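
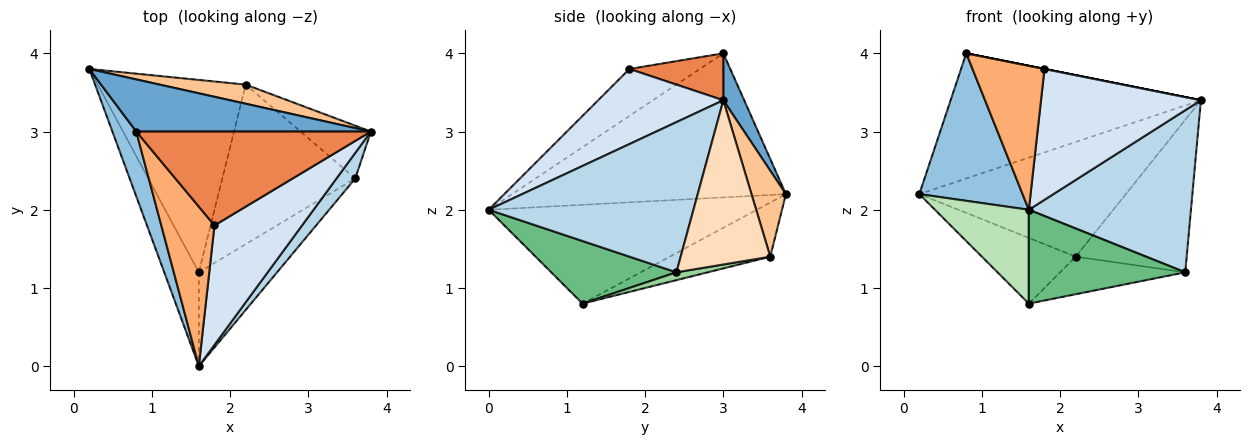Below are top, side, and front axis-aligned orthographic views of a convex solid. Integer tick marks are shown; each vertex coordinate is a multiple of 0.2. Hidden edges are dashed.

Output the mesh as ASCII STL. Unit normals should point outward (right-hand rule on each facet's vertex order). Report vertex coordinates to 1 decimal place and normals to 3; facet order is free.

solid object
 facet normal 0.077 0.920 0.383
  outer loop
   vertex 0.8 3.0 4.0
   vertex 3.8 3.0 3.4
   vertex 0.2 3.8 2.2
  endloop
 endfacet
 facet normal -0.925 -0.349 0.153
  outer loop
   vertex 0.8 3.0 4.0
   vertex 0.2 3.8 2.2
   vertex 1.6 0.0 2.0
  endloop
 endfacet
 facet normal 0.780 -0.618 0.098
  outer loop
   vertex 3.6 2.4 1.2
   vertex 3.8 3.0 3.4
   vertex 1.6 0.0 2.0
  endloop
 endfacet
 facet normal 0.500 -0.639 0.584
  outer loop
   vertex 1.8 1.8 3.8
   vertex 1.6 0.0 2.0
   vertex 3.8 3.0 3.4
  endloop
 endfacet
 facet normal 0.196 0.000 0.981
  outer loop
   vertex 1.8 1.8 3.8
   vertex 3.8 3.0 3.4
   vertex 0.8 3.0 4.0
  endloop
 endfacet
 facet normal -0.548 -0.560 0.621
  outer loop
   vertex 1.8 1.8 3.8
   vertex 0.8 3.0 4.0
   vertex 1.6 0.0 2.0
  endloop
 endfacet
 facet normal 0.162 0.973 0.162
  outer loop
   vertex 2.2 3.6 1.4
   vertex 0.2 3.8 2.2
   vertex 3.8 3.0 3.4
  endloop
 endfacet
 facet normal 0.607 0.751 -0.260
  outer loop
   vertex 2.2 3.6 1.4
   vertex 3.8 3.0 3.4
   vertex 3.6 2.4 1.2
  endloop
 endfacet
 facet normal 0.492 -0.615 -0.615
  outer loop
   vertex 1.6 1.2 0.8
   vertex 3.6 2.4 1.2
   vertex 1.6 0.0 2.0
  endloop
 endfacet
 facet normal 0.057 0.229 -0.972
  outer loop
   vertex 1.6 1.2 0.8
   vertex 2.2 3.6 1.4
   vertex 3.6 2.4 1.2
  endloop
 endfacet
 facet normal -0.896 -0.314 -0.314
  outer loop
   vertex 1.6 1.2 0.8
   vertex 1.6 0.0 2.0
   vertex 0.2 3.8 2.2
  endloop
 endfacet
 facet normal -0.327 0.305 -0.894
  outer loop
   vertex 1.6 1.2 0.8
   vertex 0.2 3.8 2.2
   vertex 2.2 3.6 1.4
  endloop
 endfacet
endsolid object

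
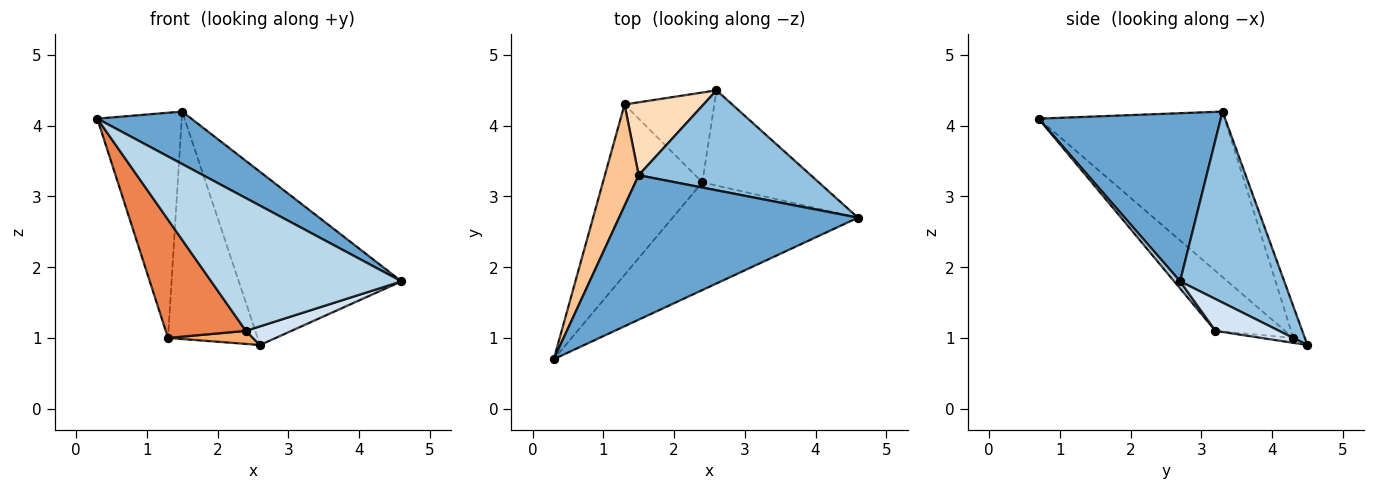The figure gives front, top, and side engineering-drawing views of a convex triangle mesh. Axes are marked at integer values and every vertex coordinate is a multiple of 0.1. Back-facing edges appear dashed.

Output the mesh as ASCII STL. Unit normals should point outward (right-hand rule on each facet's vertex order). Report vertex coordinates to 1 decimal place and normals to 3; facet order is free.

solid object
 facet normal 0.552 -0.285 0.784
  outer loop
   vertex 1.5 3.3 4.2
   vertex 0.3 0.7 4.1
   vertex 4.6 2.7 1.8
  endloop
 endfacet
 facet normal 0.485 0.757 0.437
  outer loop
   vertex 1.5 3.3 4.2
   vertex 4.6 2.7 1.8
   vertex 2.6 4.5 0.9
  endloop
 endfacet
 facet normal 0.024 -0.776 -0.630
  outer loop
   vertex 2.4 3.2 1.1
   vertex 4.6 2.7 1.8
   vertex 0.3 0.7 4.1
  endloop
 endfacet
 facet normal 0.259 -0.186 -0.948
  outer loop
   vertex 2.4 3.2 1.1
   vertex 2.6 4.5 0.9
   vertex 4.6 2.7 1.8
  endloop
 endfacet
 facet normal -0.444 -0.511 -0.736
  outer loop
   vertex 1.3 4.3 1.0
   vertex 2.4 3.2 1.1
   vertex 0.3 0.7 4.1
  endloop
 endfacet
 facet normal -0.054 -0.144 -0.988
  outer loop
   vertex 1.3 4.3 1.0
   vertex 2.6 4.5 0.9
   vertex 2.4 3.2 1.1
  endloop
 endfacet
 facet normal -0.895 0.406 0.183
  outer loop
   vertex 1.3 4.3 1.0
   vertex 0.3 0.7 4.1
   vertex 1.5 3.3 4.2
  endloop
 endfacet
 facet normal -0.122 0.945 0.303
  outer loop
   vertex 1.3 4.3 1.0
   vertex 1.5 3.3 4.2
   vertex 2.6 4.5 0.9
  endloop
 endfacet
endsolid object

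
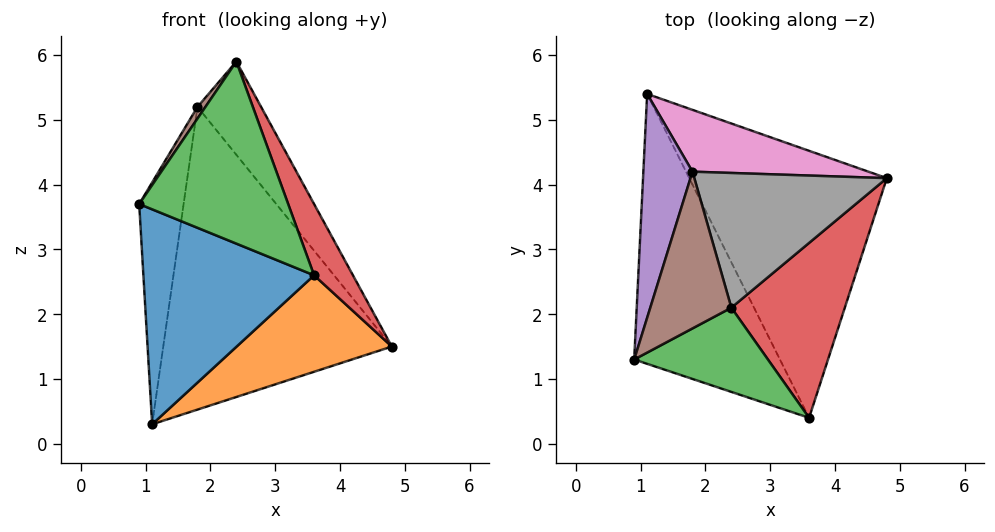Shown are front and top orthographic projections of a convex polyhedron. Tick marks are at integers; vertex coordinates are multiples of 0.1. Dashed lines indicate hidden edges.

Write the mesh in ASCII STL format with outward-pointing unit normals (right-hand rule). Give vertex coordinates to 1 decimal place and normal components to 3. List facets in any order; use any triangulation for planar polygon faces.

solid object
 facet normal -0.466 -0.551 -0.692
  outer loop
   vertex 3.6 0.4 2.6
   vertex 0.9 1.3 3.7
   vertex 1.1 5.4 0.3
  endloop
 endfacet
 facet normal 0.183 -0.334 -0.925
  outer loop
   vertex 3.6 0.4 2.6
   vertex 1.1 5.4 0.3
   vertex 4.8 4.1 1.5
  endloop
 endfacet
 facet normal -0.130 -0.900 0.416
  outer loop
   vertex 3.6 0.4 2.6
   vertex 2.4 2.1 5.9
   vertex 0.9 1.3 3.7
  endloop
 endfacet
 facet normal 0.896 -0.168 0.412
  outer loop
   vertex 3.6 0.4 2.6
   vertex 4.8 4.1 1.5
   vertex 2.4 2.1 5.9
  endloop
 endfacet
 facet normal -0.961 0.202 0.187
  outer loop
   vertex 1.8 4.2 5.2
   vertex 1.1 5.4 0.3
   vertex 0.9 1.3 3.7
  endloop
 endfacet
 facet normal -0.818 -0.043 0.573
  outer loop
   vertex 1.8 4.2 5.2
   vertex 0.9 1.3 3.7
   vertex 2.4 2.1 5.9
  endloop
 endfacet
 facet normal 0.269 0.944 0.193
  outer loop
   vertex 1.8 4.2 5.2
   vertex 4.8 4.1 1.5
   vertex 1.1 5.4 0.3
  endloop
 endfacet
 facet normal 0.718 0.396 0.572
  outer loop
   vertex 1.8 4.2 5.2
   vertex 2.4 2.1 5.9
   vertex 4.8 4.1 1.5
  endloop
 endfacet
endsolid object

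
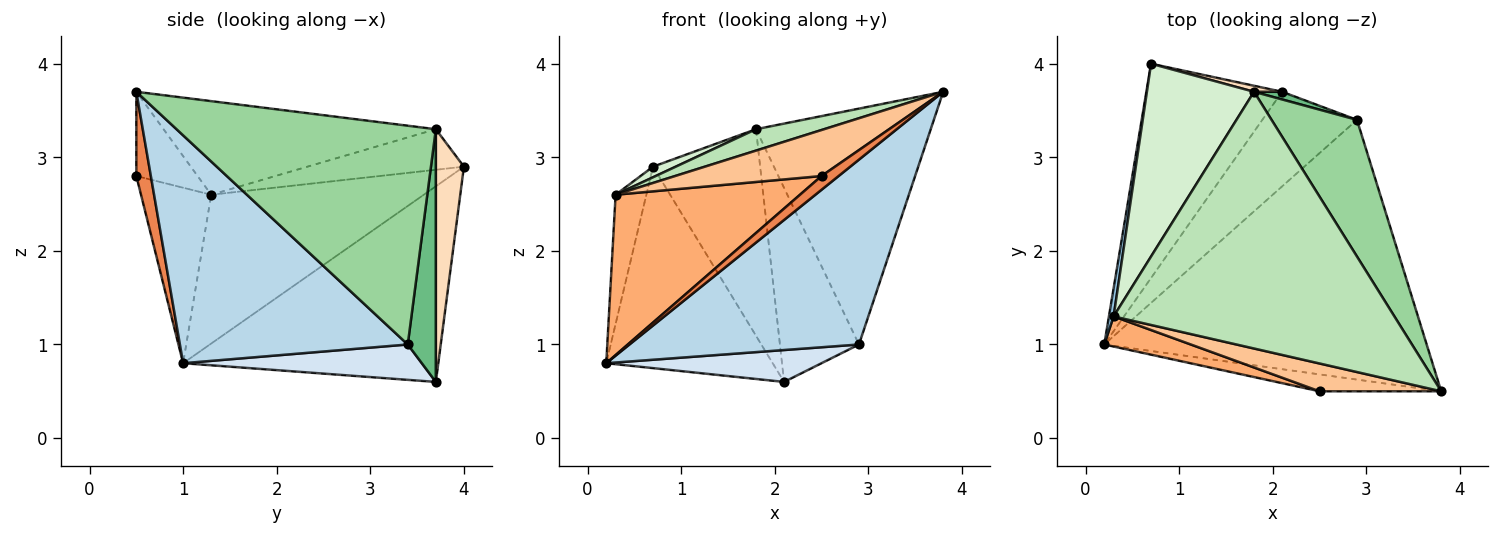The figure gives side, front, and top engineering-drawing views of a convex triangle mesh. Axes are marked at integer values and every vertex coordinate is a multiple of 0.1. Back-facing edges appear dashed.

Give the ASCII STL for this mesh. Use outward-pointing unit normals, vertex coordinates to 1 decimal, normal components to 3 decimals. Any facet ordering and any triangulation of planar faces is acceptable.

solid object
 facet normal -0.724 0.472 -0.502
  outer loop
   vertex 2.1 3.7 0.6
   vertex 0.2 1.0 0.8
   vertex 0.7 4.0 2.9
  endloop
 endfacet
 facet normal -0.989 0.143 0.031
  outer loop
   vertex 0.3 1.3 2.6
   vertex 0.7 4.0 2.9
   vertex 0.2 1.0 0.8
  endloop
 endfacet
 facet normal 0.499 -0.503 -0.706
  outer loop
   vertex 2.9 3.4 1.0
   vertex 3.8 0.5 3.7
   vertex 0.2 1.0 0.8
  endloop
 endfacet
 facet normal 0.334 -0.301 -0.893
  outer loop
   vertex 2.9 3.4 1.0
   vertex 0.2 1.0 0.8
   vertex 2.1 3.7 0.6
  endloop
 endfacet
 facet normal 0.473 -0.557 -0.683
  outer loop
   vertex 2.5 0.5 2.8
   vertex 0.2 1.0 0.8
   vertex 3.8 0.5 3.7
  endloop
 endfacet
 facet normal -0.350 -0.920 0.173
  outer loop
   vertex 2.5 0.5 2.8
   vertex 0.3 1.3 2.6
   vertex 0.2 1.0 0.8
  endloop
 endfacet
 facet normal -0.337 -0.806 0.487
  outer loop
   vertex 2.5 0.5 2.8
   vertex 3.8 0.5 3.7
   vertex 0.3 1.3 2.6
  endloop
 endfacet
 facet normal 0.253 0.967 0.028
  outer loop
   vertex 1.8 3.7 3.3
   vertex 2.1 3.7 0.6
   vertex 0.7 4.0 2.9
  endloop
 endfacet
 facet normal 0.335 0.942 0.037
  outer loop
   vertex 1.8 3.7 3.3
   vertex 2.9 3.4 1.0
   vertex 2.1 3.7 0.6
  endloop
 endfacet
 facet normal 0.789 0.532 0.308
  outer loop
   vertex 1.8 3.7 3.3
   vertex 3.8 0.5 3.7
   vertex 2.9 3.4 1.0
  endloop
 endfacet
 facet normal -0.315 -0.079 0.946
  outer loop
   vertex 1.8 3.7 3.3
   vertex 0.3 1.3 2.6
   vertex 3.8 0.5 3.7
  endloop
 endfacet
 facet normal -0.354 -0.051 0.934
  outer loop
   vertex 1.8 3.7 3.3
   vertex 0.7 4.0 2.9
   vertex 0.3 1.3 2.6
  endloop
 endfacet
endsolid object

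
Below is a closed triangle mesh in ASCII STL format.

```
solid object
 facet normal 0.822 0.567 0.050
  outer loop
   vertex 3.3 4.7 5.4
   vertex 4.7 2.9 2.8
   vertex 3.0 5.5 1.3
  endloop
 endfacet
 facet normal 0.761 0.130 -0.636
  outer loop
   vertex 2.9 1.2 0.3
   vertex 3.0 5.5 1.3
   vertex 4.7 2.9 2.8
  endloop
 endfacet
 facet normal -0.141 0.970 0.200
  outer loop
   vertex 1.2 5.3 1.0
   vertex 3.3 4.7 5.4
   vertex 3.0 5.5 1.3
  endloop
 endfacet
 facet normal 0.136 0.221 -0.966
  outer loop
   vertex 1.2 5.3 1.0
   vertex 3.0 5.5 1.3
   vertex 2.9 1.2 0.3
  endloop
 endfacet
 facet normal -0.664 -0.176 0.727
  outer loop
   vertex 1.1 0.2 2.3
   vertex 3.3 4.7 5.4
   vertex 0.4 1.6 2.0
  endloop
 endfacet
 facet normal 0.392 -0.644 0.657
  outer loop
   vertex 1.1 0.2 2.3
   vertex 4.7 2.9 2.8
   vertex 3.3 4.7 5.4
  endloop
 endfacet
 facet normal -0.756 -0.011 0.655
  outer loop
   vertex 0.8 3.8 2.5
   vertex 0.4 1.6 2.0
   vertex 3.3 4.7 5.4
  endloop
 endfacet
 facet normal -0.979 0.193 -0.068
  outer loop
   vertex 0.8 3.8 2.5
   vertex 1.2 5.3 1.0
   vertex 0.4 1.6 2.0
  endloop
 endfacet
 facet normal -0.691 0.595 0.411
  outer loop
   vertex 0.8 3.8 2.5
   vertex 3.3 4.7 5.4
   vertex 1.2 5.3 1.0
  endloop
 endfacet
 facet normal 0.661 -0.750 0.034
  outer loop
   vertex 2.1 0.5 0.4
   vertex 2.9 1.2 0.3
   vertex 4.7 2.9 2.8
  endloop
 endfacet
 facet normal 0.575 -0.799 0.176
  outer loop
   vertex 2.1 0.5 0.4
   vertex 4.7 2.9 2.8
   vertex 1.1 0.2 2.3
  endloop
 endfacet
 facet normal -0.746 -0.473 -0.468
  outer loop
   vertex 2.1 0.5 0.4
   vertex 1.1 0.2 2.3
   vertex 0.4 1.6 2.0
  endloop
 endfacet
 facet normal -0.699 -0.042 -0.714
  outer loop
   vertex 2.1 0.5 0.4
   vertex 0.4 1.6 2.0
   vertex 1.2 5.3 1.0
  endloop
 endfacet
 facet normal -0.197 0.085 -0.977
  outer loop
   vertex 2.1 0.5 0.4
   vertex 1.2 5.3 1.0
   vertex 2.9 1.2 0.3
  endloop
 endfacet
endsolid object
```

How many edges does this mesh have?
21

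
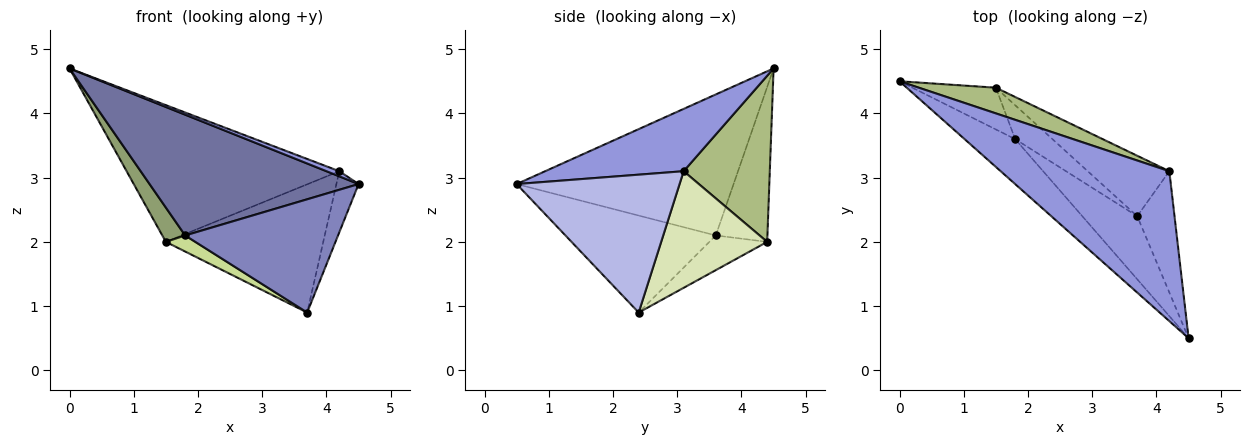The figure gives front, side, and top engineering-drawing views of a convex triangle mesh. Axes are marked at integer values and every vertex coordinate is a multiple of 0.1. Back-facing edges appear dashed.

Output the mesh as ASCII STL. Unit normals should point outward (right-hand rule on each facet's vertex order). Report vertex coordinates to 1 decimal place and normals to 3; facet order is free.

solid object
 facet normal -0.697 -0.672 -0.250
  outer loop
   vertex 1.8 3.6 2.1
   vertex 4.5 0.5 2.9
   vertex 0.0 4.5 4.7
  endloop
 endfacet
 facet normal -0.652 -0.663 -0.369
  outer loop
   vertex 1.8 3.6 2.1
   vertex 3.7 2.4 0.9
   vertex 4.5 0.5 2.9
  endloop
 endfacet
 facet normal 0.346 -0.032 0.938
  outer loop
   vertex 4.2 3.1 3.1
   vertex 0.0 4.5 4.7
   vertex 4.5 0.5 2.9
  endloop
 endfacet
 facet normal 0.957 0.130 -0.259
  outer loop
   vertex 4.2 3.1 3.1
   vertex 4.5 0.5 2.9
   vertex 3.7 2.4 0.9
  endloop
 endfacet
 facet normal -0.820 -0.363 -0.442
  outer loop
   vertex 1.5 4.4 2.0
   vertex 1.8 3.6 2.1
   vertex 0.0 4.5 4.7
  endloop
 endfacet
 facet normal 0.370 0.913 0.172
  outer loop
   vertex 1.5 4.4 2.0
   vertex 0.0 4.5 4.7
   vertex 4.2 3.1 3.1
  endloop
 endfacet
 facet normal -0.644 -0.328 -0.691
  outer loop
   vertex 1.5 4.4 2.0
   vertex 3.7 2.4 0.9
   vertex 1.8 3.6 2.1
  endloop
 endfacet
 facet normal 0.520 0.773 -0.364
  outer loop
   vertex 1.5 4.4 2.0
   vertex 4.2 3.1 3.1
   vertex 3.7 2.4 0.9
  endloop
 endfacet
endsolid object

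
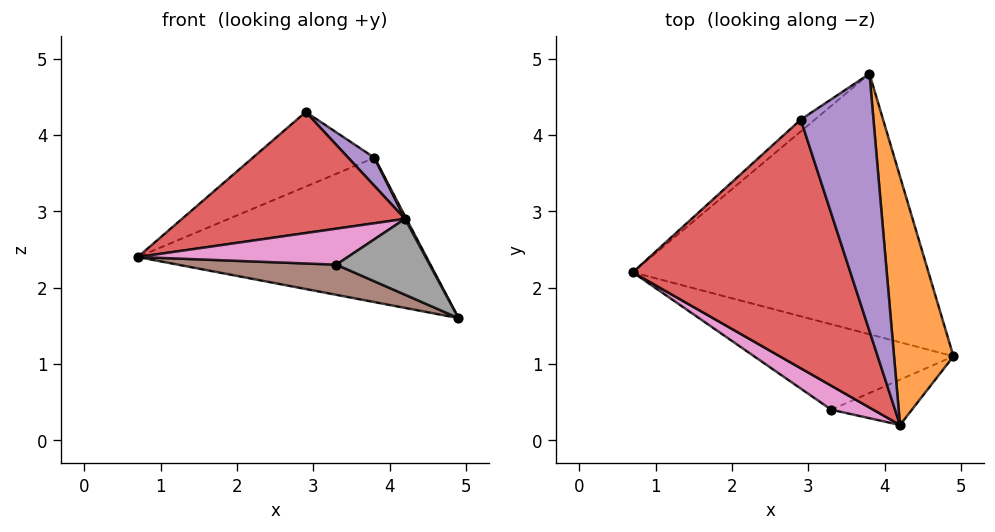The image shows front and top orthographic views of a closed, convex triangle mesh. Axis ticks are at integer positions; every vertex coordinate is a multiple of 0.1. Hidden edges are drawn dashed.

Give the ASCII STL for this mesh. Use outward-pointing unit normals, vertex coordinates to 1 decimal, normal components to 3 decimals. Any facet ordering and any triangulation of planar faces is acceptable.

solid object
 facet normal -0.040 0.484 -0.874
  outer loop
   vertex 3.8 4.8 3.7
   vertex 4.9 1.1 1.6
   vertex 0.7 2.2 2.4
  endloop
 endfacet
 facet normal 0.882 -0.005 0.471
  outer loop
   vertex 4.2 0.2 2.9
   vertex 4.9 1.1 1.6
   vertex 3.8 4.8 3.7
  endloop
 endfacet
 facet normal -0.606 0.785 -0.124
  outer loop
   vertex 2.9 4.2 4.3
   vertex 3.8 4.8 3.7
   vertex 0.7 2.2 2.4
  endloop
 endfacet
 facet normal -0.354 -0.409 0.841
  outer loop
   vertex 2.9 4.2 4.3
   vertex 0.7 2.2 2.4
   vertex 4.2 0.2 2.9
  endloop
 endfacet
 facet normal 0.592 -0.088 0.801
  outer loop
   vertex 2.9 4.2 4.3
   vertex 4.2 0.2 2.9
   vertex 3.8 4.8 3.7
  endloop
 endfacet
 facet normal -0.258 -0.322 -0.911
  outer loop
   vertex 3.3 0.4 2.3
   vertex 0.7 2.2 2.4
   vertex 4.9 1.1 1.6
  endloop
 endfacet
 facet normal -0.485 -0.728 0.485
  outer loop
   vertex 3.3 0.4 2.3
   vertex 4.2 0.2 2.9
   vertex 0.7 2.2 2.4
  endloop
 endfacet
 facet normal 0.149 -0.849 -0.507
  outer loop
   vertex 3.3 0.4 2.3
   vertex 4.9 1.1 1.6
   vertex 4.2 0.2 2.9
  endloop
 endfacet
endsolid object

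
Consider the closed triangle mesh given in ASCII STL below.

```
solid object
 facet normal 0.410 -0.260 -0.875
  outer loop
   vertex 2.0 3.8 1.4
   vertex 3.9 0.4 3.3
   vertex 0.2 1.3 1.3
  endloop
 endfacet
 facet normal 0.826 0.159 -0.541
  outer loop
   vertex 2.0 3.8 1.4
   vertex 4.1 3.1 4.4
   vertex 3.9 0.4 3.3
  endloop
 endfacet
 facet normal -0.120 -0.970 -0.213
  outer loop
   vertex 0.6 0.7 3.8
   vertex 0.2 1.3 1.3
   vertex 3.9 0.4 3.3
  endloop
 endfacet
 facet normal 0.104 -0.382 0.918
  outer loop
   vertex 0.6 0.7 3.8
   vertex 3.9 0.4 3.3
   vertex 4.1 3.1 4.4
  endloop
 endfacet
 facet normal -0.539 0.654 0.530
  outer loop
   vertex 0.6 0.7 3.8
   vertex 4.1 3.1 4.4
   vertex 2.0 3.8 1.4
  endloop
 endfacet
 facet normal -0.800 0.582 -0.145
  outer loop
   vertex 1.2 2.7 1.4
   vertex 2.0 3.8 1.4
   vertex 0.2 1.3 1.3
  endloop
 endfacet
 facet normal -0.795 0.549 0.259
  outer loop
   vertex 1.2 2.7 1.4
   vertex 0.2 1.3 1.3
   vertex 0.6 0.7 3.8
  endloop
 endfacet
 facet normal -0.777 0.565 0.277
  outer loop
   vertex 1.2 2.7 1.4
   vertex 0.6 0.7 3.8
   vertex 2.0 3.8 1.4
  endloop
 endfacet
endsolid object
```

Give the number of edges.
12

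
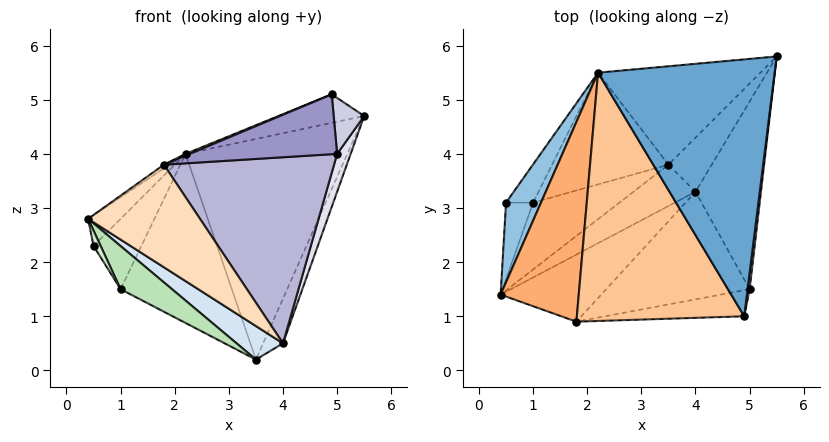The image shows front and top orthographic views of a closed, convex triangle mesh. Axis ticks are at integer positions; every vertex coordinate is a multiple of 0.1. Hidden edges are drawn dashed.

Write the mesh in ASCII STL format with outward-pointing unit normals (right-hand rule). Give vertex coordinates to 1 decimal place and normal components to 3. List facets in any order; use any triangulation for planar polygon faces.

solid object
 facet normal -0.216 0.108 0.970
  outer loop
   vertex 2.2 5.5 4.0
   vertex 4.9 1.0 5.1
   vertex 5.5 5.8 4.7
  endloop
 endfacet
 facet normal -0.821 0.205 0.532
  outer loop
   vertex 2.2 5.5 4.0
   vertex 0.5 3.1 2.3
   vertex 0.4 1.4 2.8
  endloop
 endfacet
 facet normal 0.003 0.913 -0.407
  outer loop
   vertex 2.2 5.5 4.0
   vertex 5.5 5.8 4.7
   vertex 3.5 3.8 0.2
  endloop
 endfacet
 facet normal -0.162 -0.622 -0.767
  outer loop
   vertex 4.0 3.3 0.5
   vertex 0.4 1.4 2.8
   vertex 3.5 3.8 0.2
  endloop
 endfacet
 facet normal 0.740 0.428 -0.519
  outer loop
   vertex 4.0 3.3 0.5
   vertex 3.5 3.8 0.2
   vertex 5.5 5.8 4.7
  endloop
 endfacet
 facet normal -0.578 0.015 0.816
  outer loop
   vertex 1.8 0.9 3.8
   vertex 2.2 5.5 4.0
   vertex 0.4 1.4 2.8
  endloop
 endfacet
 facet normal -0.387 -0.006 0.922
  outer loop
   vertex 1.8 0.9 3.8
   vertex 4.9 1.0 5.1
   vertex 2.2 5.5 4.0
  endloop
 endfacet
 facet normal 0.092 -0.833 -0.545
  outer loop
   vertex 1.8 0.9 3.8
   vertex 0.4 1.4 2.8
   vertex 4.0 3.3 0.5
  endloop
 endfacet
 facet normal -0.462 0.740 -0.489
  outer loop
   vertex 1.0 3.1 1.5
   vertex 2.2 5.5 4.0
   vertex 3.5 3.8 0.2
  endloop
 endfacet
 facet normal -0.607 0.698 -0.379
  outer loop
   vertex 1.0 3.1 1.5
   vertex 0.5 3.1 2.3
   vertex 2.2 5.5 4.0
  endloop
 endfacet
 facet normal -0.274 -0.521 -0.808
  outer loop
   vertex 1.0 3.1 1.5
   vertex 3.5 3.8 0.2
   vertex 0.4 1.4 2.8
  endloop
 endfacet
 facet normal -0.843 -0.105 -0.527
  outer loop
   vertex 1.0 3.1 1.5
   vertex 0.4 1.4 2.8
   vertex 0.5 3.1 2.3
  endloop
 endfacet
 facet normal 0.193 -0.900 -0.391
  outer loop
   vertex 5.0 1.5 4.0
   vertex 4.9 1.0 5.1
   vertex 1.8 0.9 3.8
  endloop
 endfacet
 facet normal 0.190 -0.850 -0.491
  outer loop
   vertex 5.0 1.5 4.0
   vertex 1.8 0.9 3.8
   vertex 4.0 3.3 0.5
  endloop
 endfacet
 facet normal 0.992 -0.121 0.035
  outer loop
   vertex 5.0 1.5 4.0
   vertex 5.5 5.8 4.7
   vertex 4.9 1.0 5.1
  endloop
 endfacet
 facet normal 0.951 -0.061 -0.303
  outer loop
   vertex 5.0 1.5 4.0
   vertex 4.0 3.3 0.5
   vertex 5.5 5.8 4.7
  endloop
 endfacet
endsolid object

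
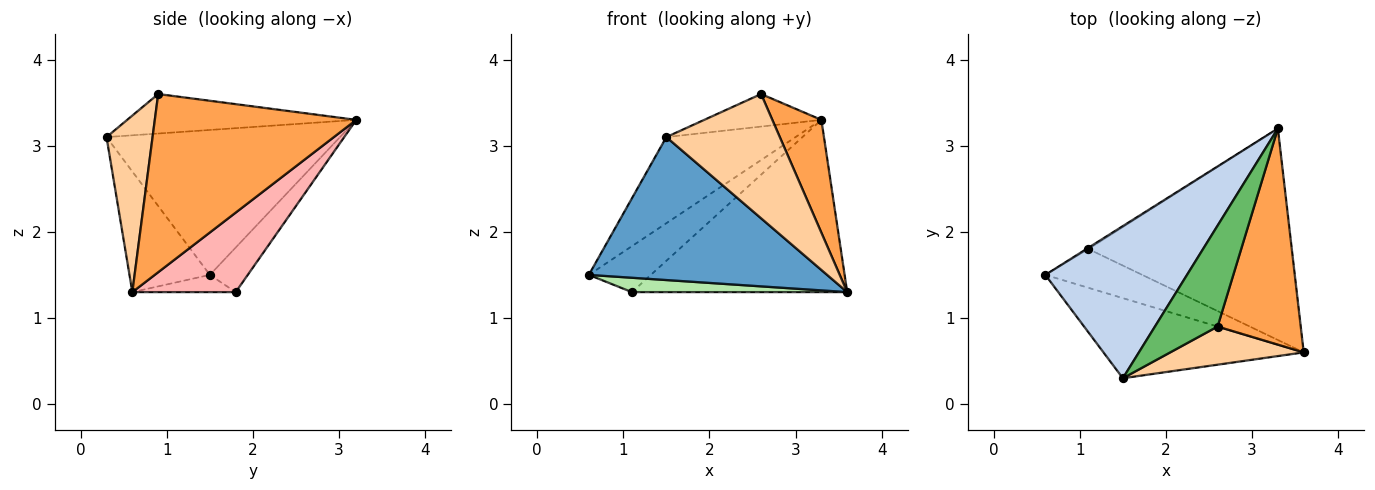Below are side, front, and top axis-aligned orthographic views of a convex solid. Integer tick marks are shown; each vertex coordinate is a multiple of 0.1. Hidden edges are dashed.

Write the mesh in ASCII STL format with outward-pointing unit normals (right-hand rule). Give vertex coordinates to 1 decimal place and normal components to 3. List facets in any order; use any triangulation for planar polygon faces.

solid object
 facet normal -0.282 -0.837 -0.469
  outer loop
   vertex 1.5 0.3 3.1
   vertex 0.6 1.5 1.5
   vertex 3.6 0.6 1.3
  endloop
 endfacet
 facet normal -0.665 0.368 0.650
  outer loop
   vertex 1.5 0.3 3.1
   vertex 3.3 3.2 3.3
   vertex 0.6 1.5 1.5
  endloop
 endfacet
 facet normal 0.885 -0.215 0.413
  outer loop
   vertex 2.6 0.9 3.6
   vertex 3.6 0.6 1.3
   vertex 3.3 3.2 3.3
  endloop
 endfacet
 facet normal 0.362 -0.891 0.274
  outer loop
   vertex 2.6 0.9 3.6
   vertex 1.5 0.3 3.1
   vertex 3.6 0.6 1.3
  endloop
 endfacet
 facet normal -0.514 0.263 0.816
  outer loop
   vertex 2.6 0.9 3.6
   vertex 3.3 3.2 3.3
   vertex 1.5 0.3 3.1
  endloop
 endfacet
 facet normal -0.164 -0.343 -0.925
  outer loop
   vertex 1.1 1.8 1.3
   vertex 3.6 0.6 1.3
   vertex 0.6 1.5 1.5
  endloop
 endfacet
 facet normal -0.521 0.853 -0.024
  outer loop
   vertex 1.1 1.8 1.3
   vertex 0.6 1.5 1.5
   vertex 3.3 3.2 3.3
  endloop
 endfacet
 facet normal 0.290 0.604 -0.742
  outer loop
   vertex 1.1 1.8 1.3
   vertex 3.3 3.2 3.3
   vertex 3.6 0.6 1.3
  endloop
 endfacet
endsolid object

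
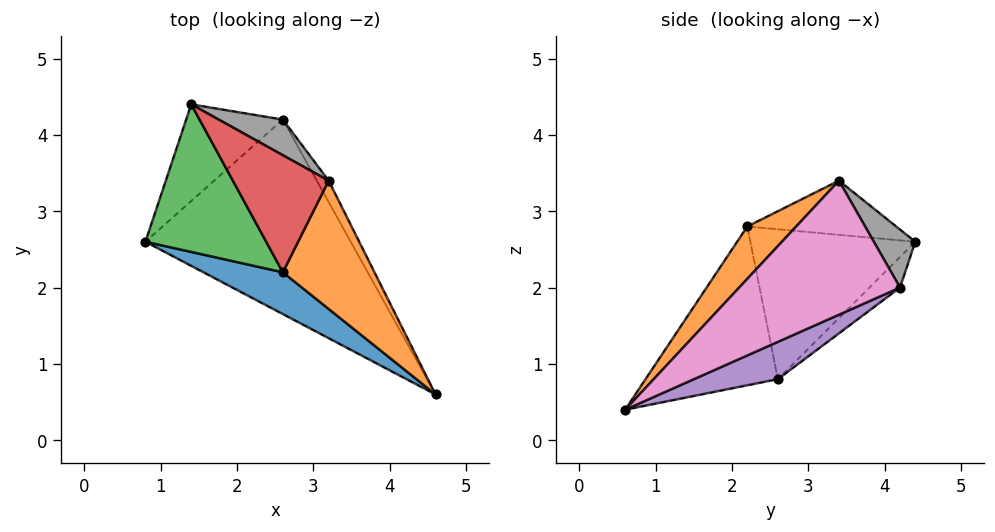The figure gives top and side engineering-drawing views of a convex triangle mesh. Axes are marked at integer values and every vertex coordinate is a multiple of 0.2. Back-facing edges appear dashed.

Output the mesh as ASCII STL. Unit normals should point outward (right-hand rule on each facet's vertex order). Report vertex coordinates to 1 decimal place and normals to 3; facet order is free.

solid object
 facet normal -0.436 -0.873 0.218
  outer loop
   vertex 2.6 2.2 2.8
   vertex 0.8 2.6 0.8
   vertex 4.6 0.6 0.4
  endloop
 endfacet
 facet normal 0.410 -0.564 0.717
  outer loop
   vertex 2.6 2.2 2.8
   vertex 4.6 0.6 0.4
   vertex 3.2 3.4 3.4
  endloop
 endfacet
 facet normal -0.731 -0.345 0.589
  outer loop
   vertex 2.6 2.2 2.8
   vertex 1.4 4.4 2.6
   vertex 0.8 2.6 0.8
  endloop
 endfacet
 facet normal -0.483 -0.186 0.855
  outer loop
   vertex 2.6 2.2 2.8
   vertex 3.2 3.4 3.4
   vertex 1.4 4.4 2.6
  endloop
 endfacet
 facet normal 0.158 0.473 -0.867
  outer loop
   vertex 2.6 4.2 2.0
   vertex 4.6 0.6 0.4
   vertex 0.8 2.6 0.8
  endloop
 endfacet
 facet normal -0.207 0.725 -0.656
  outer loop
   vertex 2.6 4.2 2.0
   vertex 0.8 2.6 0.8
   vertex 1.4 4.4 2.6
  endloop
 endfacet
 facet normal 0.857 0.510 -0.076
  outer loop
   vertex 2.6 4.2 2.0
   vertex 3.2 3.4 3.4
   vertex 4.6 0.6 0.4
  endloop
 endfacet
 facet normal 0.326 0.874 0.360
  outer loop
   vertex 2.6 4.2 2.0
   vertex 1.4 4.4 2.6
   vertex 3.2 3.4 3.4
  endloop
 endfacet
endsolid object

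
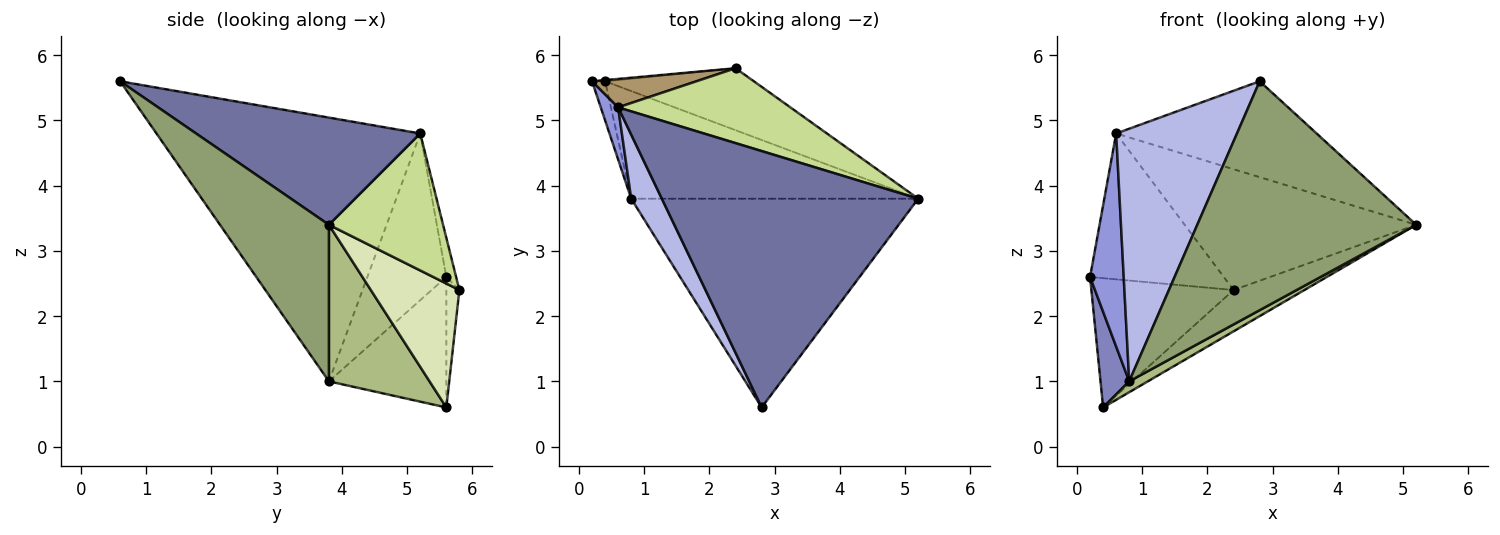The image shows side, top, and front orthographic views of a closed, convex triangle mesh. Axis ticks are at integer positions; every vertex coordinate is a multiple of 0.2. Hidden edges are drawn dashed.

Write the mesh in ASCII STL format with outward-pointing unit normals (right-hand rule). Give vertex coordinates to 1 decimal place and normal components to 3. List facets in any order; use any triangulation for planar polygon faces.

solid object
 facet normal 0.365 0.326 0.872
  outer loop
   vertex 0.6 5.2 4.8
   vertex 2.8 0.6 5.6
   vertex 5.2 3.8 3.4
  endloop
 endfacet
 facet normal -0.967 -0.236 -0.097
  outer loop
   vertex 0.8 3.8 1.0
   vertex 0.2 5.6 2.6
   vertex 0.4 5.6 0.6
  endloop
 endfacet
 facet normal -0.916 -0.390 0.096
  outer loop
   vertex 0.8 3.8 1.0
   vertex 0.6 5.2 4.8
   vertex 0.2 5.6 2.6
  endloop
 endfacet
 facet normal -0.904 -0.414 0.105
  outer loop
   vertex 0.8 3.8 1.0
   vertex 2.8 0.6 5.6
   vertex 0.6 5.2 4.8
  endloop
 endfacet
 facet normal 0.345 -0.694 -0.632
  outer loop
   vertex 0.8 3.8 1.0
   vertex 5.2 3.8 3.4
   vertex 2.8 0.6 5.6
  endloop
 endfacet
 facet normal 0.477 -0.088 -0.874
  outer loop
   vertex 0.8 3.8 1.0
   vertex 0.4 5.6 0.6
   vertex 5.2 3.8 3.4
  endloop
 endfacet
 facet normal 0.386 0.784 0.486
  outer loop
   vertex 2.4 5.8 2.4
   vertex 0.6 5.2 4.8
   vertex 5.2 3.8 3.4
  endloop
 endfacet
 facet normal 0.570 0.456 -0.684
  outer loop
   vertex 2.4 5.8 2.4
   vertex 5.2 3.8 3.4
   vertex 0.4 5.6 0.6
  endloop
 endfacet
 facet normal -0.072 0.979 0.191
  outer loop
   vertex 2.4 5.8 2.4
   vertex 0.2 5.6 2.6
   vertex 0.6 5.2 4.8
  endloop
 endfacet
 facet normal -0.091 0.996 -0.009
  outer loop
   vertex 2.4 5.8 2.4
   vertex 0.4 5.6 0.6
   vertex 0.2 5.6 2.6
  endloop
 endfacet
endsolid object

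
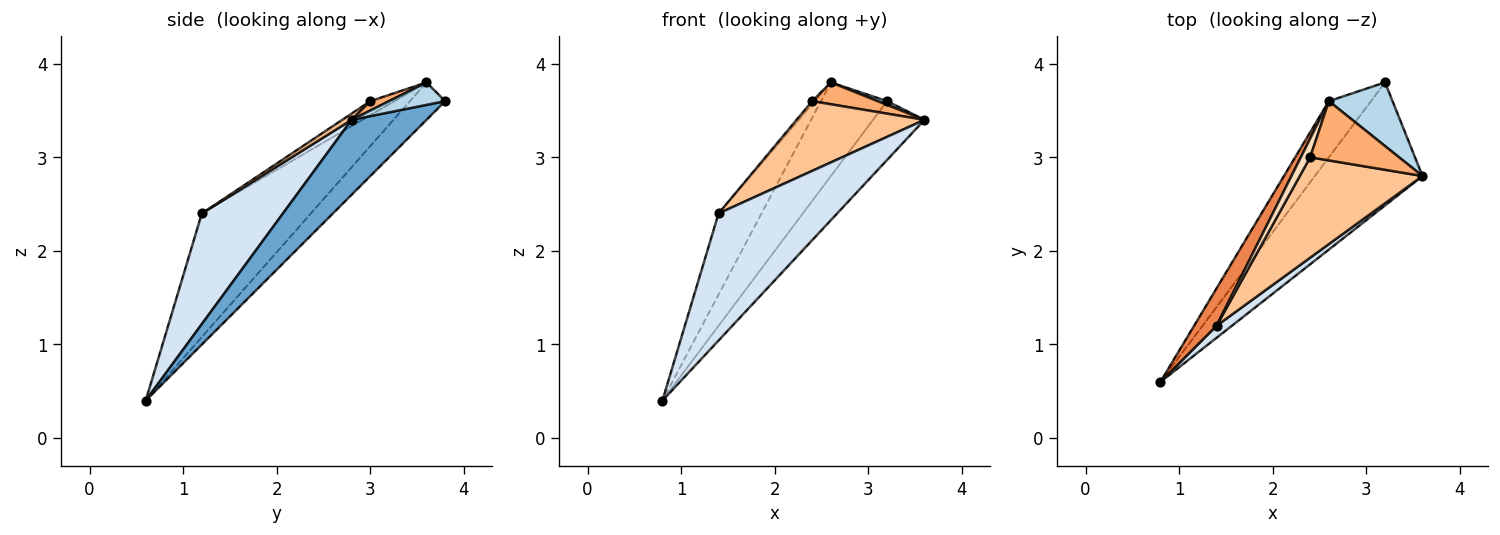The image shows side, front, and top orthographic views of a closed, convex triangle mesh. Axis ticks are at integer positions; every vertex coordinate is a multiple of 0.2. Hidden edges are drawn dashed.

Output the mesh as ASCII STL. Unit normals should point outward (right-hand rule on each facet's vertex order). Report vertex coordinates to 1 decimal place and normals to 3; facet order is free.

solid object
 facet normal 0.532 0.365 -0.764
  outer loop
   vertex 3.2 3.8 3.6
   vertex 3.6 2.8 3.4
   vertex 0.8 0.6 0.4
  endloop
 endfacet
 facet normal -0.416 0.780 -0.468
  outer loop
   vertex 3.2 3.8 3.6
   vertex 0.8 0.6 0.4
   vertex 2.6 3.6 3.8
  endloop
 endfacet
 facet normal 0.332 -0.055 0.942
  outer loop
   vertex 3.2 3.8 3.6
   vertex 2.6 3.6 3.8
   vertex 3.6 2.8 3.4
  endloop
 endfacet
 facet normal 0.563 -0.823 0.078
  outer loop
   vertex 1.4 1.2 2.4
   vertex 0.8 0.6 0.4
   vertex 3.6 2.8 3.4
  endloop
 endfacet
 facet normal -0.917 0.361 0.167
  outer loop
   vertex 1.4 1.2 2.4
   vertex 2.6 3.6 3.8
   vertex 0.8 0.6 0.4
  endloop
 endfacet
 facet normal 0.098 -0.344 0.934
  outer loop
   vertex 2.4 3.0 3.6
   vertex 3.6 2.8 3.4
   vertex 2.6 3.6 3.8
  endloop
 endfacet
 facet normal 0.042 -0.570 0.820
  outer loop
   vertex 2.4 3.0 3.6
   vertex 1.4 1.2 2.4
   vertex 3.6 2.8 3.4
  endloop
 endfacet
 facet normal -0.829 0.092 0.552
  outer loop
   vertex 2.4 3.0 3.6
   vertex 2.6 3.6 3.8
   vertex 1.4 1.2 2.4
  endloop
 endfacet
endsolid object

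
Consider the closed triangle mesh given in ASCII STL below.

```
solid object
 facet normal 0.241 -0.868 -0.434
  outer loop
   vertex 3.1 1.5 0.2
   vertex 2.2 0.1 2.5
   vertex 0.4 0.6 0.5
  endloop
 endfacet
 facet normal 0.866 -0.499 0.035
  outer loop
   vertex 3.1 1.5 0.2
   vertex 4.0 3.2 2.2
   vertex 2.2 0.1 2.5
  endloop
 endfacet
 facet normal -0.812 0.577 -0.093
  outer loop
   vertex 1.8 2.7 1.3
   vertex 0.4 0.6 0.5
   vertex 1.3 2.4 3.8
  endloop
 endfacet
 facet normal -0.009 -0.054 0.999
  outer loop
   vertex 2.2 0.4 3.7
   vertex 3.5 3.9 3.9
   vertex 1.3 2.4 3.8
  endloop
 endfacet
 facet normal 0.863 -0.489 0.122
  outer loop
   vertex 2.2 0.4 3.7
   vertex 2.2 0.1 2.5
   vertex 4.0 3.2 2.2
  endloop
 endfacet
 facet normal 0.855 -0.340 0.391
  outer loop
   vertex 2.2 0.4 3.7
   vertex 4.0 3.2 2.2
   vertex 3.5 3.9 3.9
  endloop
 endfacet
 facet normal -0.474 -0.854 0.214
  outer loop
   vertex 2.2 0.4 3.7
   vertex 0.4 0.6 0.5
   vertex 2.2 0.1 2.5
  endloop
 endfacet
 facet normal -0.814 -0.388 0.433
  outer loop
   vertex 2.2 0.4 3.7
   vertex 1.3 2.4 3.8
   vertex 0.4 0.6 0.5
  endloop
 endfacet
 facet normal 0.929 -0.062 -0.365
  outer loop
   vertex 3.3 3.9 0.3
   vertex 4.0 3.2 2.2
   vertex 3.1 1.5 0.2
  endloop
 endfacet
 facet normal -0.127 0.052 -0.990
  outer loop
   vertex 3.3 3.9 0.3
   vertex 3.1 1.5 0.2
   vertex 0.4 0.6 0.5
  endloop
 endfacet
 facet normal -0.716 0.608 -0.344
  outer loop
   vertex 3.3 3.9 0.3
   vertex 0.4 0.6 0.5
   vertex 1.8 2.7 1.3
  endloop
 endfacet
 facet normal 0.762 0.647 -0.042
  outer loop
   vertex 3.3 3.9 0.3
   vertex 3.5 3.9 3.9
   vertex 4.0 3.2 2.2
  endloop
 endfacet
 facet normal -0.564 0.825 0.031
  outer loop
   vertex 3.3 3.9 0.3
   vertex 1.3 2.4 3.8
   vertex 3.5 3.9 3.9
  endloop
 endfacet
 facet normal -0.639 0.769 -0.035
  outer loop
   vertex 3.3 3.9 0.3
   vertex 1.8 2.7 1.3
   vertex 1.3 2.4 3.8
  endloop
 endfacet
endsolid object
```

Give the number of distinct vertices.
9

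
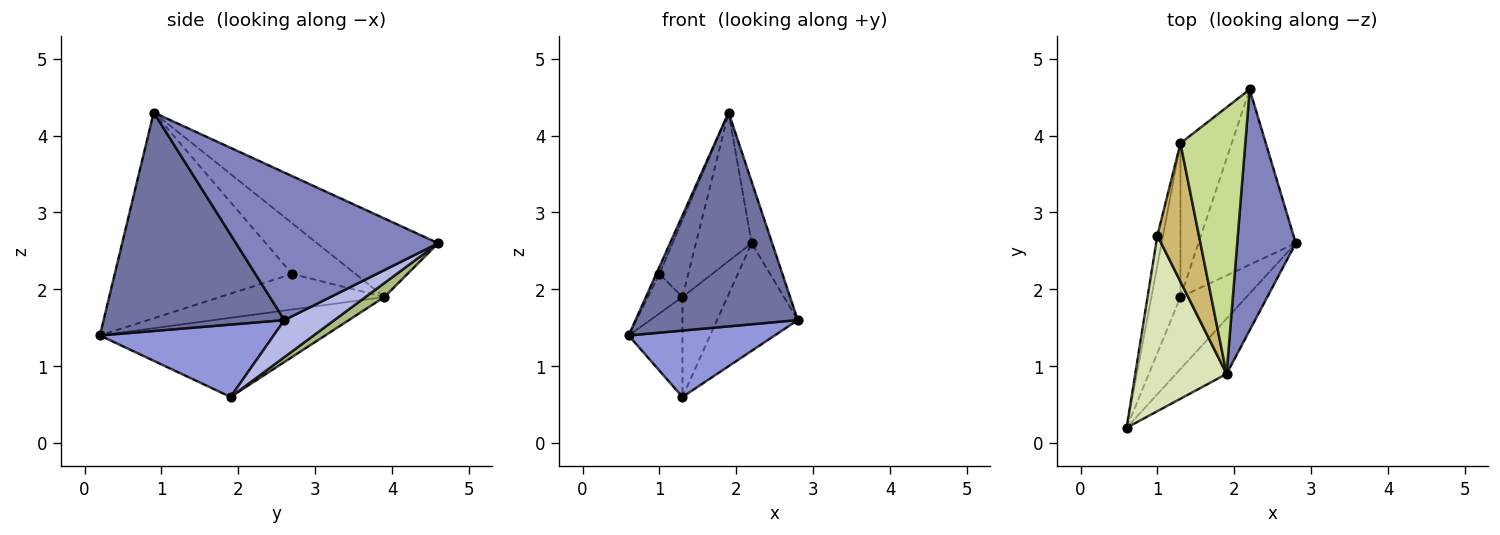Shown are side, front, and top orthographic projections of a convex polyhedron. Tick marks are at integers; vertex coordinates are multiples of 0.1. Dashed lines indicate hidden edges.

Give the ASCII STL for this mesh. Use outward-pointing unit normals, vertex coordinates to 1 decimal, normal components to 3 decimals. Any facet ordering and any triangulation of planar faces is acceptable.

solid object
 facet normal 0.733 -0.658 -0.170
  outer loop
   vertex 1.9 0.9 4.3
   vertex 0.6 0.2 1.4
   vertex 2.8 2.6 1.6
  endloop
 endfacet
 facet normal 0.925 0.094 0.368
  outer loop
   vertex 1.9 0.9 4.3
   vertex 2.8 2.6 1.6
   vertex 2.2 4.6 2.6
  endloop
 endfacet
 facet normal 0.628 -0.528 -0.572
  outer loop
   vertex 1.3 1.9 0.6
   vertex 2.8 2.6 1.6
   vertex 0.6 0.2 1.4
  endloop
 endfacet
 facet normal 0.308 0.498 -0.811
  outer loop
   vertex 1.3 1.9 0.6
   vertex 2.2 4.6 2.6
   vertex 2.8 2.6 1.6
  endloop
 endfacet
 facet normal -0.916 0.219 -0.337
  outer loop
   vertex 1.3 3.9 1.9
   vertex 1.3 1.9 0.6
   vertex 0.6 0.2 1.4
  endloop
 endfacet
 facet normal 0.223 0.531 -0.817
  outer loop
   vertex 1.3 3.9 1.9
   vertex 2.2 4.6 2.6
   vertex 1.3 1.9 0.6
  endloop
 endfacet
 facet normal -0.727 0.335 0.600
  outer loop
   vertex 1.3 3.9 1.9
   vertex 1.9 0.9 4.3
   vertex 2.2 4.6 2.6
  endloop
 endfacet
 facet normal -0.914 0.016 0.406
  outer loop
   vertex 1.0 2.7 2.2
   vertex 0.6 0.2 1.4
   vertex 1.9 0.9 4.3
  endloop
 endfacet
 facet normal -0.967 0.204 -0.153
  outer loop
   vertex 1.0 2.7 2.2
   vertex 1.3 3.9 1.9
   vertex 0.6 0.2 1.4
  endloop
 endfacet
 facet normal -0.730 0.332 0.597
  outer loop
   vertex 1.0 2.7 2.2
   vertex 1.9 0.9 4.3
   vertex 1.3 3.9 1.9
  endloop
 endfacet
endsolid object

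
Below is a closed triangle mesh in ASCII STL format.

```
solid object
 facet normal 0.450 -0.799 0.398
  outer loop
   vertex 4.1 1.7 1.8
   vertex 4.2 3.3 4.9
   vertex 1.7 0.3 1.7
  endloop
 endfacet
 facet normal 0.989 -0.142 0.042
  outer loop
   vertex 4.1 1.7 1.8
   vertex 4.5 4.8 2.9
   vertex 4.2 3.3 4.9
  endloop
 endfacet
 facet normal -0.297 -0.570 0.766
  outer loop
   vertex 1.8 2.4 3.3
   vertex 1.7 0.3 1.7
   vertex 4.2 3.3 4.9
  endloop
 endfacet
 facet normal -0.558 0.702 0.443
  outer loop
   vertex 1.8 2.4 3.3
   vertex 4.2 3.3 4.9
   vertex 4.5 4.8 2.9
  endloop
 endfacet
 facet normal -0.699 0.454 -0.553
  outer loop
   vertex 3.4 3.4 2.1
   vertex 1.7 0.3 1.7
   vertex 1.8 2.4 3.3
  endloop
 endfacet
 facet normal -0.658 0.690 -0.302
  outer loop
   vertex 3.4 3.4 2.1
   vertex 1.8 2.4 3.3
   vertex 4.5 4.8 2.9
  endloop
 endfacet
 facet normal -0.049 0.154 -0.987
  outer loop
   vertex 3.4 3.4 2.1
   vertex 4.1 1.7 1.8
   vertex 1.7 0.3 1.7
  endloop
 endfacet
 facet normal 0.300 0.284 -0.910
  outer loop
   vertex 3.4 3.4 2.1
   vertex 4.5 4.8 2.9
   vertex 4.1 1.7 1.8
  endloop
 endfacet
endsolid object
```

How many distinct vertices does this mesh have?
6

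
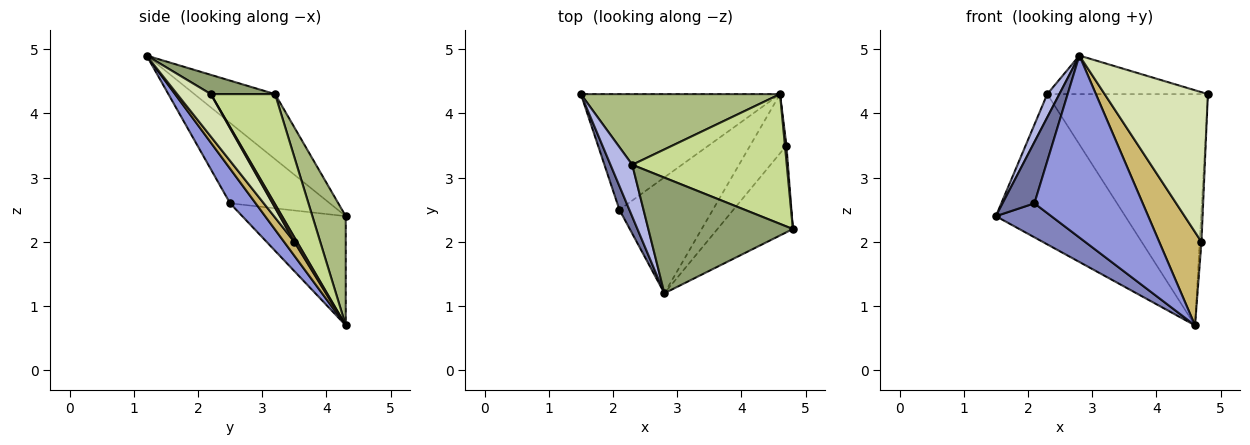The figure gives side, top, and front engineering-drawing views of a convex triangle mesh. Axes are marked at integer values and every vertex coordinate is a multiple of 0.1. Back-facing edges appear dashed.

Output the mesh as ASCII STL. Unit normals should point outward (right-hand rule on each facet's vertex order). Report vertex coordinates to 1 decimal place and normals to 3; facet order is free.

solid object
 facet normal -0.946 -0.302 0.117
  outer loop
   vertex 2.1 2.5 2.6
   vertex 2.8 1.2 4.9
   vertex 1.5 4.3 2.4
  endloop
 endfacet
 facet normal -0.466 -0.250 -0.849
  outer loop
   vertex 2.1 2.5 2.6
   vertex 1.5 4.3 2.4
   vertex 4.6 4.3 0.7
  endloop
 endfacet
 facet normal 0.195 -0.827 -0.527
  outer loop
   vertex 2.1 2.5 2.6
   vertex 4.6 4.3 0.7
   vertex 2.8 1.2 4.9
  endloop
 endfacet
 facet normal -0.939 -0.141 0.314
  outer loop
   vertex 2.3 3.2 4.3
   vertex 1.5 4.3 2.4
   vertex 2.8 1.2 4.9
  endloop
 endfacet
 facet normal 0.125 0.314 0.941
  outer loop
   vertex 2.3 3.2 4.3
   vertex 2.8 1.2 4.9
   vertex 4.8 2.2 4.3
  endloop
 endfacet
 facet normal 0.227 0.881 0.414
  outer loop
   vertex 2.3 3.2 4.3
   vertex 4.6 4.3 0.7
   vertex 1.5 4.3 2.4
  endloop
 endfacet
 facet normal 0.329 0.823 0.462
  outer loop
   vertex 2.3 3.2 4.3
   vertex 4.8 2.2 4.3
   vertex 4.6 4.3 0.7
  endloop
 endfacet
 facet normal 0.272 -0.833 -0.482
  outer loop
   vertex 4.7 3.5 2.0
   vertex 4.8 2.2 4.3
   vertex 2.8 1.2 4.9
  endloop
 endfacet
 facet normal 0.802 0.535 0.267
  outer loop
   vertex 4.7 3.5 2.0
   vertex 4.6 4.3 0.7
   vertex 4.8 2.2 4.3
  endloop
 endfacet
 facet normal 0.201 -0.827 -0.525
  outer loop
   vertex 4.7 3.5 2.0
   vertex 2.8 1.2 4.9
   vertex 4.6 4.3 0.7
  endloop
 endfacet
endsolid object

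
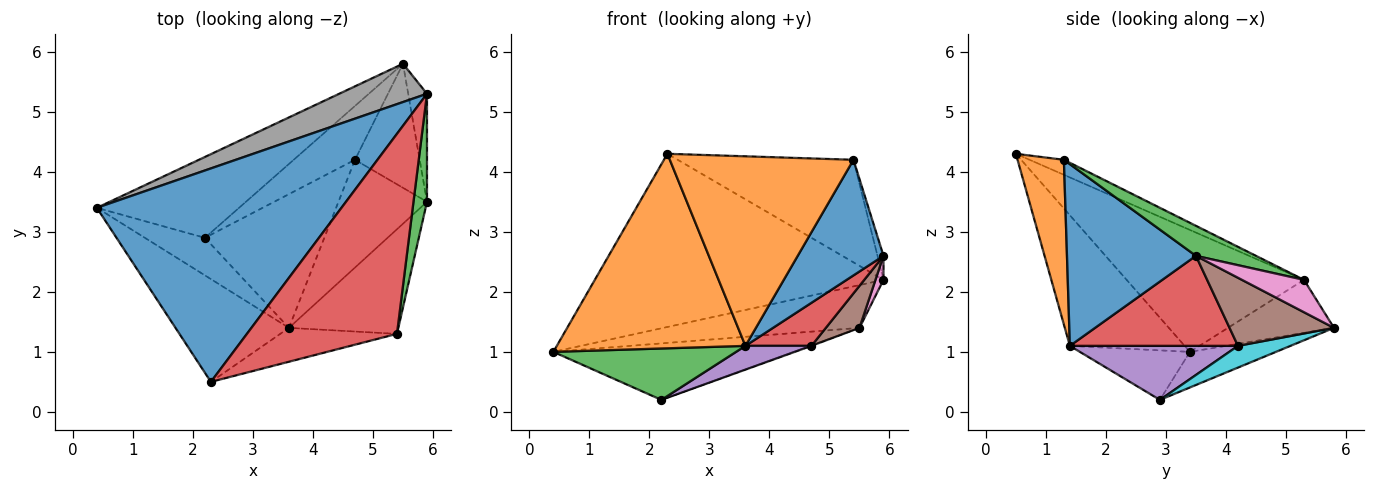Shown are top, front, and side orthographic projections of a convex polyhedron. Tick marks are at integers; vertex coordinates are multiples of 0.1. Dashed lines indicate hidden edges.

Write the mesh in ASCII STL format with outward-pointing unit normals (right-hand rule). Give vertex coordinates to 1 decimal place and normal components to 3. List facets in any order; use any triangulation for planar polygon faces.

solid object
 facet normal -0.361 0.588 0.724
  outer loop
   vertex 5.9 5.3 2.2
   vertex 0.4 3.4 1.0
   vertex 2.3 0.5 4.3
  endloop
 endfacet
 facet normal -0.474 -0.779 -0.411
  outer loop
   vertex 3.6 1.4 1.1
   vertex 2.3 0.5 4.3
   vertex 0.4 3.4 1.0
  endloop
 endfacet
 facet normal -0.437 -0.726 -0.530
  outer loop
   vertex 3.6 1.4 1.1
   vertex 0.4 3.4 1.0
   vertex 2.2 2.9 0.2
  endloop
 endfacet
 facet normal 0.687 -0.270 -0.675
  outer loop
   vertex 3.6 1.4 1.1
   vertex 4.7 4.2 1.1
   vertex 5.9 3.5 2.6
  endloop
 endfacet
 facet normal 0.407 -0.160 -0.899
  outer loop
   vertex 3.6 1.4 1.1
   vertex 2.2 2.9 0.2
   vertex 4.7 4.2 1.1
  endloop
 endfacet
 facet normal 0.706 -0.227 -0.671
  outer loop
   vertex 5.5 5.8 1.4
   vertex 5.9 3.5 2.6
   vertex 4.7 4.2 1.1
  endloop
 endfacet
 facet normal 0.859 -0.111 -0.499
  outer loop
   vertex 5.5 5.8 1.4
   vertex 5.9 5.3 2.2
   vertex 5.9 3.5 2.6
  endloop
 endfacet
 facet normal -0.374 0.691 0.619
  outer loop
   vertex 5.5 5.8 1.4
   vertex 0.4 3.4 1.0
   vertex 5.9 5.3 2.2
  endloop
 endfacet
 facet normal -0.201 0.561 -0.803
  outer loop
   vertex 5.5 5.8 1.4
   vertex 2.2 2.9 0.2
   vertex 0.4 3.4 1.0
  endloop
 endfacet
 facet normal 0.334 0.010 -0.942
  outer loop
   vertex 5.5 5.8 1.4
   vertex 4.7 4.2 1.1
   vertex 2.2 2.9 0.2
  endloop
 endfacet
 facet normal 0.744 -0.495 -0.448
  outer loop
   vertex 5.4 1.3 4.2
   vertex 3.6 1.4 1.1
   vertex 5.9 3.5 2.6
  endloop
 endfacet
 facet normal 0.241 -0.955 -0.171
  outer loop
   vertex 5.4 1.3 4.2
   vertex 2.3 0.5 4.3
   vertex 3.6 1.4 1.1
  endloop
 endfacet
 facet normal 0.908 0.091 0.409
  outer loop
   vertex 5.4 1.3 4.2
   vertex 5.9 3.5 2.6
   vertex 5.9 5.3 2.2
  endloop
 endfacet
 facet normal -0.089 0.454 0.886
  outer loop
   vertex 5.4 1.3 4.2
   vertex 5.9 5.3 2.2
   vertex 2.3 0.5 4.3
  endloop
 endfacet
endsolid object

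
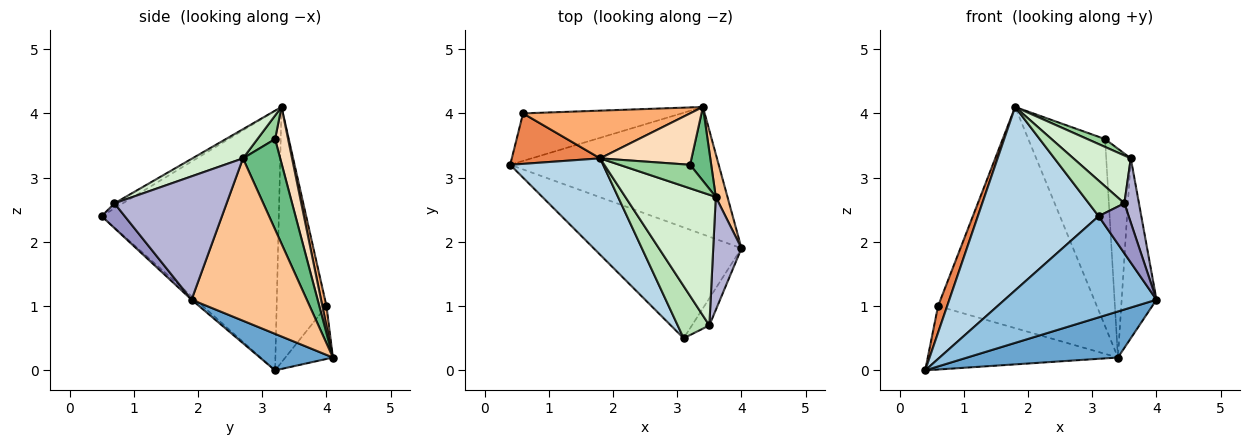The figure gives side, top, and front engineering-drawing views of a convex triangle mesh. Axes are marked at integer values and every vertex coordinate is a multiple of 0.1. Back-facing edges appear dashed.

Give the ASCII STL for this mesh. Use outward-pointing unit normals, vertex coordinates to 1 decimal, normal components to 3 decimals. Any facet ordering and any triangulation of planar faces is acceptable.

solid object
 facet normal 0.162 -0.335 -0.928
  outer loop
   vertex 3.4 4.1 0.2
   vertex 4.0 1.9 1.1
   vertex 0.4 3.2 0.0
  endloop
 endfacet
 facet normal -0.018 -0.674 -0.738
  outer loop
   vertex 3.1 0.5 2.4
   vertex 0.4 3.2 0.0
   vertex 4.0 1.9 1.1
  endloop
 endfacet
 facet normal -0.792 -0.540 0.284
  outer loop
   vertex 3.1 0.5 2.4
   vertex 1.8 3.3 4.1
   vertex 0.4 3.2 0.0
  endloop
 endfacet
 facet normal -0.196 0.784 -0.588
  outer loop
   vertex 0.6 4.0 1.0
   vertex 3.4 4.1 0.2
   vertex 0.4 3.2 0.0
  endloop
 endfacet
 facet normal -0.931 -0.170 0.322
  outer loop
   vertex 0.6 4.0 1.0
   vertex 0.4 3.2 0.0
   vertex 1.8 3.3 4.1
  endloop
 endfacet
 facet normal 0.025 0.977 0.211
  outer loop
   vertex 0.6 4.0 1.0
   vertex 1.8 3.3 4.1
   vertex 3.4 4.1 0.2
  endloop
 endfacet
 facet normal 0.955 0.289 0.069
  outer loop
   vertex 3.6 2.7 3.3
   vertex 4.0 1.9 1.1
   vertex 3.4 4.1 0.2
  endloop
 endfacet
 facet normal 0.161 0.952 0.261
  outer loop
   vertex 3.2 3.2 3.6
   vertex 3.4 4.1 0.2
   vertex 1.8 3.3 4.1
  endloop
 endfacet
 facet normal 0.819 0.541 0.191
  outer loop
   vertex 3.2 3.2 3.6
   vertex 3.6 2.7 3.3
   vertex 3.4 4.1 0.2
  endloop
 endfacet
 facet normal 0.302 -0.302 0.905
  outer loop
   vertex 3.2 3.2 3.6
   vertex 1.8 3.3 4.1
   vertex 3.6 2.7 3.3
  endloop
 endfacet
 facet normal -0.131 -0.558 0.819
  outer loop
   vertex 3.5 0.7 2.6
   vertex 1.8 3.3 4.1
   vertex 3.1 0.5 2.4
  endloop
 endfacet
 facet normal 0.290 -0.329 0.899
  outer loop
   vertex 3.5 0.7 2.6
   vertex 3.6 2.7 3.3
   vertex 1.8 3.3 4.1
  endloop
 endfacet
 facet normal 0.561 -0.727 -0.395
  outer loop
   vertex 3.5 0.7 2.6
   vertex 3.1 0.5 2.4
   vertex 4.0 1.9 1.1
  endloop
 endfacet
 facet normal 0.967 -0.126 0.222
  outer loop
   vertex 3.5 0.7 2.6
   vertex 4.0 1.9 1.1
   vertex 3.6 2.7 3.3
  endloop
 endfacet
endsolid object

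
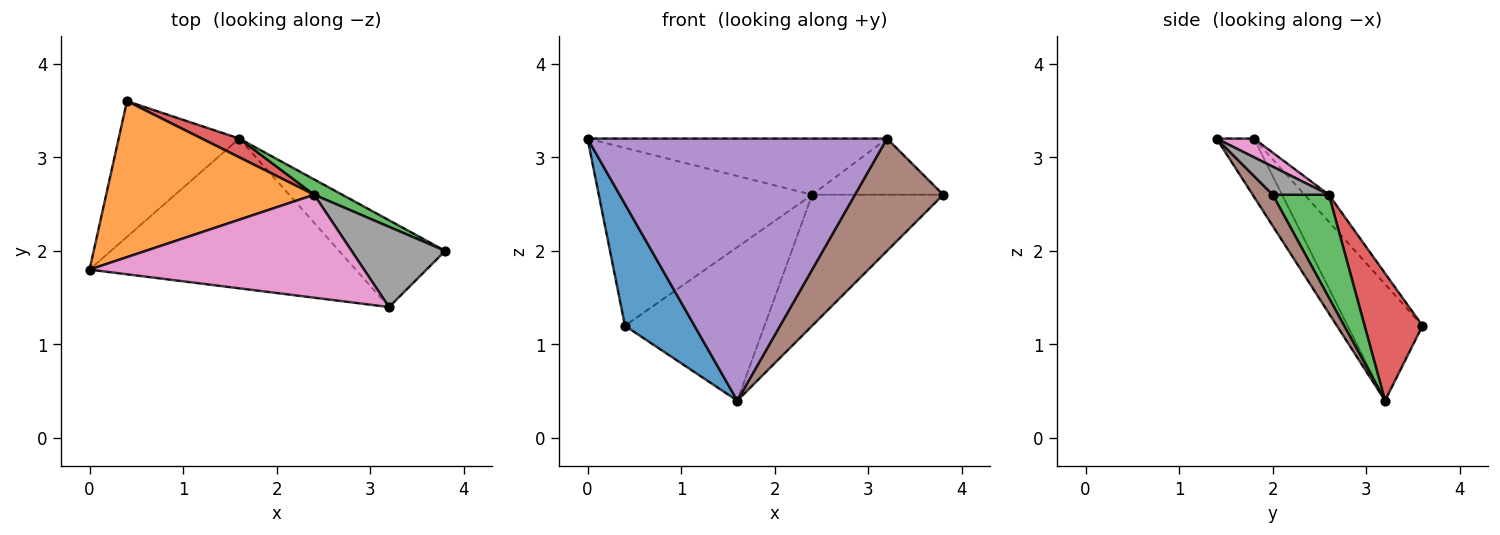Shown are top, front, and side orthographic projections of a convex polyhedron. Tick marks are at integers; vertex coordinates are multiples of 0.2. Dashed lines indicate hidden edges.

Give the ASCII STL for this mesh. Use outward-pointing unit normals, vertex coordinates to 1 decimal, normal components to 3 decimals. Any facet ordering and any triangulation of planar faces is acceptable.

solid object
 facet normal -0.584 -0.542 -0.605
  outer loop
   vertex 1.6 3.2 0.4
   vertex 0.0 1.8 3.2
   vertex 0.4 3.6 1.2
  endloop
 endfacet
 facet normal -0.085 0.749 0.657
  outer loop
   vertex 2.4 2.6 2.6
   vertex 0.4 3.6 1.2
   vertex 0.0 1.8 3.2
  endloop
 endfacet
 facet normal 0.392 0.914 0.107
  outer loop
   vertex 2.4 2.6 2.6
   vertex 3.8 2.0 2.6
   vertex 1.6 3.2 0.4
  endloop
 endfacet
 facet normal 0.381 0.918 0.112
  outer loop
   vertex 2.4 2.6 2.6
   vertex 1.6 3.2 0.4
   vertex 0.4 3.6 1.2
  endloop
 endfacet
 facet normal -0.108 -0.863 -0.493
  outer loop
   vertex 3.2 1.4 3.2
   vertex 0.0 1.8 3.2
   vertex 1.6 3.2 0.4
  endloop
 endfacet
 facet normal 0.177 -0.779 -0.602
  outer loop
   vertex 3.2 1.4 3.2
   vertex 1.6 3.2 0.4
   vertex 3.8 2.0 2.6
  endloop
 endfacet
 facet normal 0.060 0.478 0.876
  outer loop
   vertex 3.2 1.4 3.2
   vertex 2.4 2.6 2.6
   vertex 0.0 1.8 3.2
  endloop
 endfacet
 facet normal 0.239 0.557 0.796
  outer loop
   vertex 3.2 1.4 3.2
   vertex 3.8 2.0 2.6
   vertex 2.4 2.6 2.6
  endloop
 endfacet
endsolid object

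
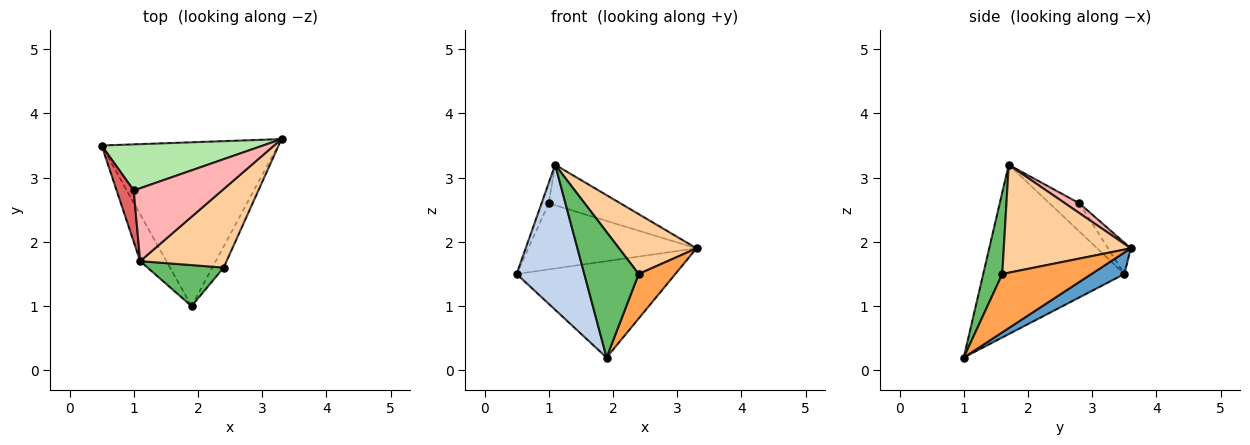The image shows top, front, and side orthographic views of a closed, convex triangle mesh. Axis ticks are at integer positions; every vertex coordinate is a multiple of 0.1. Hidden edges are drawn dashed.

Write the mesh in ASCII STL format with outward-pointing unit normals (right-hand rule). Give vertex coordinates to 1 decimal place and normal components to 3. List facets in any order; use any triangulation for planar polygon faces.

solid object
 facet normal 0.104 0.504 -0.857
  outer loop
   vertex 1.9 1.0 0.2
   vertex 0.5 3.5 1.5
   vertex 3.3 3.6 1.9
  endloop
 endfacet
 facet normal -0.893 -0.428 -0.138
  outer loop
   vertex 1.1 1.7 3.2
   vertex 0.5 3.5 1.5
   vertex 1.9 1.0 0.2
  endloop
 endfacet
 facet normal 0.910 -0.374 -0.177
  outer loop
   vertex 2.4 1.6 1.5
   vertex 1.9 1.0 0.2
   vertex 3.3 3.6 1.9
  endloop
 endfacet
 facet normal 0.705 -0.430 0.564
  outer loop
   vertex 2.4 1.6 1.5
   vertex 3.3 3.6 1.9
   vertex 1.1 1.7 3.2
  endloop
 endfacet
 facet normal 0.316 -0.902 0.295
  outer loop
   vertex 2.4 1.6 1.5
   vertex 1.1 1.7 3.2
   vertex 1.9 1.0 0.2
  endloop
 endfacet
 facet normal -0.110 0.815 0.569
  outer loop
   vertex 1.0 2.8 2.6
   vertex 3.3 3.6 1.9
   vertex 0.5 3.5 1.5
  endloop
 endfacet
 facet normal -0.837 0.201 0.509
  outer loop
   vertex 1.0 2.8 2.6
   vertex 0.5 3.5 1.5
   vertex 1.1 1.7 3.2
  endloop
 endfacet
 facet normal 0.097 0.483 0.870
  outer loop
   vertex 1.0 2.8 2.6
   vertex 1.1 1.7 3.2
   vertex 3.3 3.6 1.9
  endloop
 endfacet
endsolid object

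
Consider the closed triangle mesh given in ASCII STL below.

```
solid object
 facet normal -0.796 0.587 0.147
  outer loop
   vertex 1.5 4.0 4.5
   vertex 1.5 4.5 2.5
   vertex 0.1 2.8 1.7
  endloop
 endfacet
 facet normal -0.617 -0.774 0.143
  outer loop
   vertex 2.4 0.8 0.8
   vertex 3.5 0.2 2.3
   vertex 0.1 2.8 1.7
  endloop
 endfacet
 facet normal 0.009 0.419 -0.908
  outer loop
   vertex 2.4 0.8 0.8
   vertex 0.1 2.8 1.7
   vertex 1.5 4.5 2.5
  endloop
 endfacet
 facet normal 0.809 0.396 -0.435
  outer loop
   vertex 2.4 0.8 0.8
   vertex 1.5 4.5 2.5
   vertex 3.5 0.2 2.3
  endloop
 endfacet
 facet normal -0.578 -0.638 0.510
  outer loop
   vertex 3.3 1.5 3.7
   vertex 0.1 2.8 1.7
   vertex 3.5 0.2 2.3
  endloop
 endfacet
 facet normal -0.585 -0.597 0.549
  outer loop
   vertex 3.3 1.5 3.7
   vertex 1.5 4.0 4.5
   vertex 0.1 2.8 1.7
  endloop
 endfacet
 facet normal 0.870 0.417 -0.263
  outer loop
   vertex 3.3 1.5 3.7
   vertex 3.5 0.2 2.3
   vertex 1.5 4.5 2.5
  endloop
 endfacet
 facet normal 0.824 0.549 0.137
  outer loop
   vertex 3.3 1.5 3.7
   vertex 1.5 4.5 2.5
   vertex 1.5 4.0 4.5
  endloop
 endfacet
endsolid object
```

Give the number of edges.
12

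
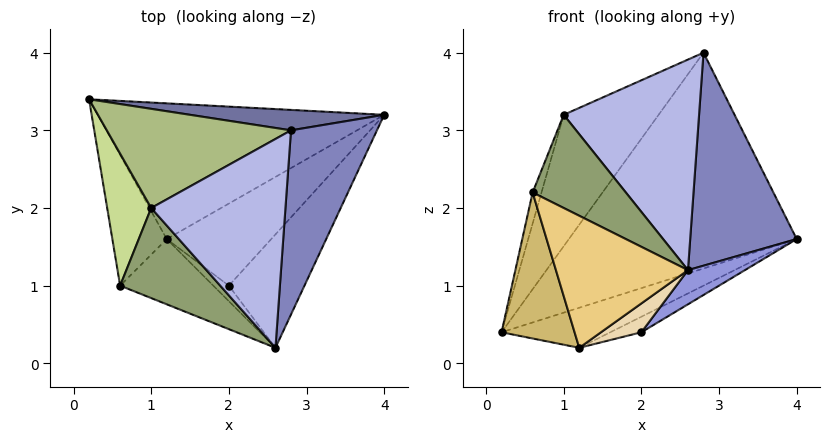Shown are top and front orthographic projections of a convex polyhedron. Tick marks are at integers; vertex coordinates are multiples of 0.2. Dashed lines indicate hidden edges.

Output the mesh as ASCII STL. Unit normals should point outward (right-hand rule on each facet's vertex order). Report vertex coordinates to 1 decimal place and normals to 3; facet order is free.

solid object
 facet normal 0.023 0.995 0.094
  outer loop
   vertex 2.8 3.0 4.0
   vertex 4.0 3.2 1.6
   vertex 0.2 3.4 0.4
  endloop
 endfacet
 facet normal 0.820 -0.433 0.374
  outer loop
   vertex 2.8 3.0 4.0
   vertex 2.6 0.2 1.2
   vertex 4.0 3.2 1.6
  endloop
 endfacet
 facet normal 0.666 -0.215 -0.715
  outer loop
   vertex 2.0 1.0 0.4
   vertex 4.0 3.2 1.6
   vertex 2.6 0.2 1.2
  endloop
 endfacet
 facet normal 0.081 -0.708 0.702
  outer loop
   vertex 1.0 2.0 3.2
   vertex 2.6 0.2 1.2
   vertex 2.8 3.0 4.0
  endloop
 endfacet
 facet normal 0.060 -0.718 0.694
  outer loop
   vertex 1.0 2.0 3.2
   vertex 0.6 1.0 2.2
   vertex 2.6 0.2 1.2
  endloop
 endfacet
 facet normal -0.580 0.651 0.491
  outer loop
   vertex 1.0 2.0 3.2
   vertex 2.8 3.0 4.0
   vertex 0.2 3.4 0.4
  endloop
 endfacet
 facet normal -0.949 0.072 0.307
  outer loop
   vertex 1.0 2.0 3.2
   vertex 0.2 3.4 0.4
   vertex 0.6 1.0 2.2
  endloop
 endfacet
 facet normal 0.303 0.270 -0.914
  outer loop
   vertex 1.2 1.6 0.2
   vertex 0.2 3.4 0.4
   vertex 4.0 3.2 1.6
  endloop
 endfacet
 facet normal 0.359 0.173 -0.917
  outer loop
   vertex 1.2 1.6 0.2
   vertex 4.0 3.2 1.6
   vertex 2.0 1.0 0.4
  endloop
 endfacet
 facet normal -0.828 -0.418 -0.374
  outer loop
   vertex 1.2 1.6 0.2
   vertex 0.6 1.0 2.2
   vertex 0.2 3.4 0.4
  endloop
 endfacet
 facet normal -0.502 -0.775 -0.383
  outer loop
   vertex 1.2 1.6 0.2
   vertex 2.6 0.2 1.2
   vertex 0.6 1.0 2.2
  endloop
 endfacet
 facet normal -0.476 -0.774 -0.417
  outer loop
   vertex 1.2 1.6 0.2
   vertex 2.0 1.0 0.4
   vertex 2.6 0.2 1.2
  endloop
 endfacet
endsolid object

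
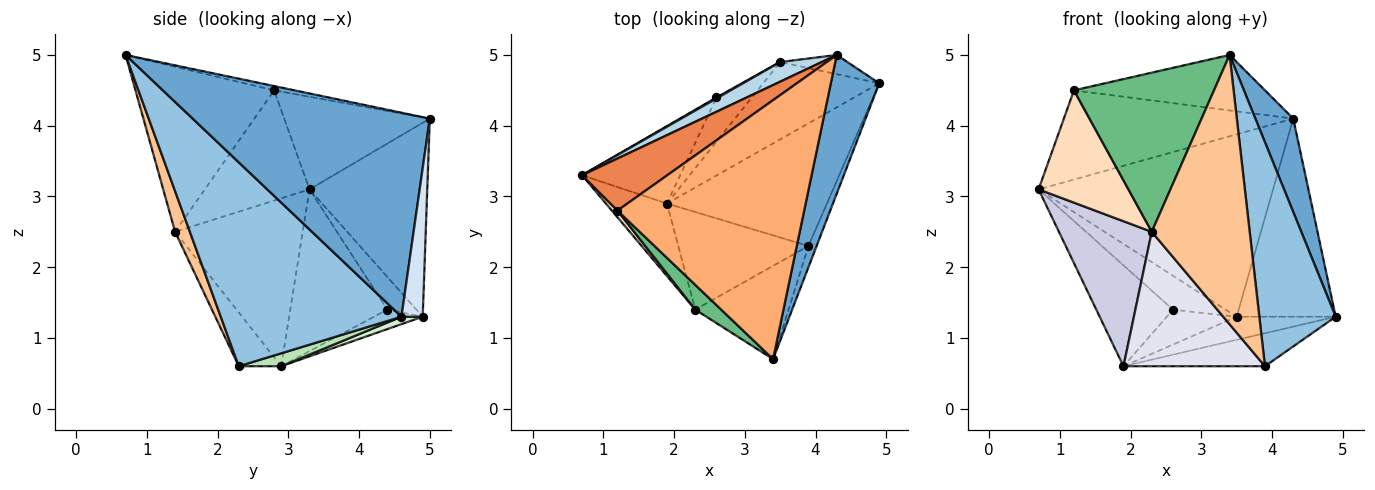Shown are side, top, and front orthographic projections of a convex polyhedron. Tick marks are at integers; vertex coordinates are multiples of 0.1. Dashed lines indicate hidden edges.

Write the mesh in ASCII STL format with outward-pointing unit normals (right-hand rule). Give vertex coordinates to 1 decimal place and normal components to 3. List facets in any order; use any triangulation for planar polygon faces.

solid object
 facet normal 0.961 -0.154 0.228
  outer loop
   vertex 4.3 5.0 4.1
   vertex 3.4 0.7 5.0
   vertex 4.9 4.6 1.3
  endloop
 endfacet
 facet normal 0.920 -0.389 -0.037
  outer loop
   vertex 3.9 2.3 0.6
   vertex 4.9 4.6 1.3
   vertex 3.4 0.7 5.0
  endloop
 endfacet
 facet normal -0.447 0.890 0.096
  outer loop
   vertex 3.5 4.9 1.3
   vertex 0.7 3.3 3.1
   vertex 4.3 5.0 4.1
  endloop
 endfacet
 facet normal 0.209 0.973 -0.094
  outer loop
   vertex 3.5 4.9 1.3
   vertex 4.3 5.0 4.1
   vertex 4.9 4.6 1.3
  endloop
 endfacet
 facet normal -0.480 0.757 0.442
  outer loop
   vertex 1.2 2.8 4.5
   vertex 4.3 5.0 4.1
   vertex 0.7 3.3 3.1
  endloop
 endfacet
 facet normal -0.022 0.209 0.978
  outer loop
   vertex 1.2 2.8 4.5
   vertex 3.4 0.7 5.0
   vertex 4.3 5.0 4.1
  endloop
 endfacet
 facet normal 0.141 -0.935 -0.324
  outer loop
   vertex 2.3 1.4 2.5
   vertex 3.9 2.3 0.6
   vertex 3.4 0.7 5.0
  endloop
 endfacet
 facet normal -0.758 -0.651 0.038
  outer loop
   vertex 2.3 1.4 2.5
   vertex 1.2 2.8 4.5
   vertex 0.7 3.3 3.1
  endloop
 endfacet
 facet normal -0.699 -0.706 0.110
  outer loop
   vertex 2.3 1.4 2.5
   vertex 3.4 0.7 5.0
   vertex 1.2 2.8 4.5
  endloop
 endfacet
 facet normal -0.483 0.875 0.026
  outer loop
   vertex 2.6 4.4 1.4
   vertex 0.7 3.3 3.1
   vertex 3.5 4.9 1.3
  endloop
 endfacet
 facet normal 0.078 0.259 -0.963
  outer loop
   vertex 1.9 2.9 0.6
   vertex 4.9 4.6 1.3
   vertex 3.9 2.3 0.6
  endloop
 endfacet
 facet normal 0.061 0.286 -0.956
  outer loop
   vertex 1.9 2.9 0.6
   vertex 3.5 4.9 1.3
   vertex 4.9 4.6 1.3
  endloop
 endfacet
 facet normal -0.396 0.569 -0.720
  outer loop
   vertex 1.9 2.9 0.6
   vertex 2.6 4.4 1.4
   vertex 3.5 4.9 1.3
  endloop
 endfacet
 facet normal -0.709 0.560 -0.430
  outer loop
   vertex 1.9 2.9 0.6
   vertex 0.7 3.3 3.1
   vertex 2.6 4.4 1.4
  endloop
 endfacet
 facet normal -0.776 -0.564 -0.282
  outer loop
   vertex 1.9 2.9 0.6
   vertex 2.3 1.4 2.5
   vertex 0.7 3.3 3.1
  endloop
 endfacet
 facet normal -0.236 -0.786 -0.571
  outer loop
   vertex 1.9 2.9 0.6
   vertex 3.9 2.3 0.6
   vertex 2.3 1.4 2.5
  endloop
 endfacet
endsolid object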